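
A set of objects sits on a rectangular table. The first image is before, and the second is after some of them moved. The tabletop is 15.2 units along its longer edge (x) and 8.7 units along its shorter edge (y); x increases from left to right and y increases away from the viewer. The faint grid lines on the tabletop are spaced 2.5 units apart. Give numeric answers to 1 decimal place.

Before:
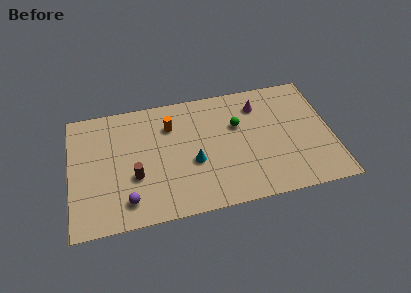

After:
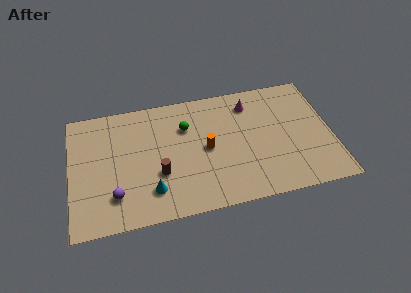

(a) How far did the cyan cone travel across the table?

2.9

From (7.1, 3.5) to (4.6, 2.0), the cyan cone covered √(2.5² + 1.5²) ≈ 2.9 units.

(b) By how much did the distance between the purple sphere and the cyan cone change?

-2.2

Before: roughly 4.3 units apart; after: 2.1. That's 2.2 units closer together.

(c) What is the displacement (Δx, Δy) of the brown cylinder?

(1.4, -0.1)

The brown cylinder was at about (3.7, 3.2) and moved to about (5.1, 3.1).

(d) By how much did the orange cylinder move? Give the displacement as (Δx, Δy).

(2.0, -2.1)

The orange cylinder was at about (5.9, 6.4) and moved to about (7.9, 4.3).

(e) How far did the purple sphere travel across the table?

0.9

The purple sphere moved from about (3.2, 1.6) to (2.5, 2.1), a distance of √(0.7² + 0.5²) ≈ 0.9.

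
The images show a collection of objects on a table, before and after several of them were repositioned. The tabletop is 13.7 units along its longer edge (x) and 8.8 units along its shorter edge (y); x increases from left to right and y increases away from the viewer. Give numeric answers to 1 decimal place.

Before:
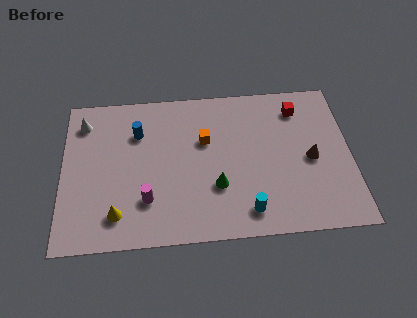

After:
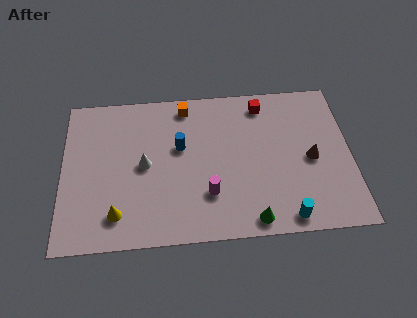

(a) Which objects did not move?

the brown cone and the yellow cone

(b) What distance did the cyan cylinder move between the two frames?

1.9

The cyan cylinder moved from about (8.7, 1.4) to (10.5, 0.9), a distance of √(1.8² + 0.5²) ≈ 1.9.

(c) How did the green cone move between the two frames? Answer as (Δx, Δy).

(1.6, -2.0)

The green cone started near (7.3, 2.9) and ended near (8.9, 0.9).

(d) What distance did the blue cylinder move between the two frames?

2.2

The blue cylinder moved from about (3.6, 6.3) to (5.6, 5.3), a distance of √(2.0² + 1.0²) ≈ 2.2.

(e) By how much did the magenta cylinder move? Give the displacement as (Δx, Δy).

(2.9, 0.1)

The magenta cylinder was at about (4.0, 2.4) and moved to about (6.9, 2.5).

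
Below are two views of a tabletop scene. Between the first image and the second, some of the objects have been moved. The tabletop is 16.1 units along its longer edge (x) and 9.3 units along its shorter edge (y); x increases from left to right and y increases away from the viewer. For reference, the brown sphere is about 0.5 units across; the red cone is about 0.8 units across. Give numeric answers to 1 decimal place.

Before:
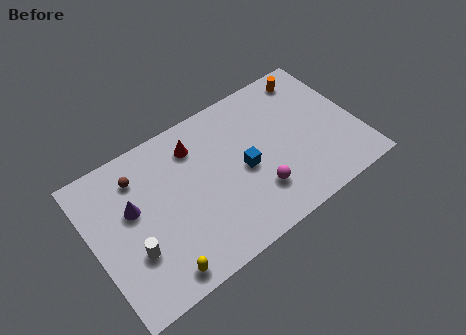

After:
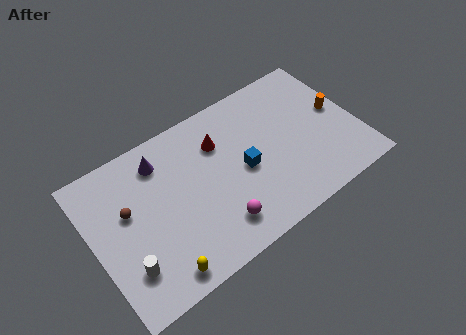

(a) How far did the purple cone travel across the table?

2.8

From (2.5, 5.6) to (4.5, 7.5), the purple cone covered √(2.0² + 1.9²) ≈ 2.8 units.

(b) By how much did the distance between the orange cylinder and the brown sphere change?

+2.0

Before: roughly 10.9 units apart; after: 12.9. That's 2.0 units further apart.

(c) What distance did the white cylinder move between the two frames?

0.9

From (2.1, 3.1) to (1.6, 2.4), the white cylinder covered √(0.5² + 0.7²) ≈ 0.9 units.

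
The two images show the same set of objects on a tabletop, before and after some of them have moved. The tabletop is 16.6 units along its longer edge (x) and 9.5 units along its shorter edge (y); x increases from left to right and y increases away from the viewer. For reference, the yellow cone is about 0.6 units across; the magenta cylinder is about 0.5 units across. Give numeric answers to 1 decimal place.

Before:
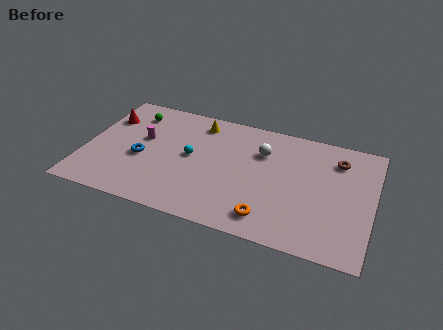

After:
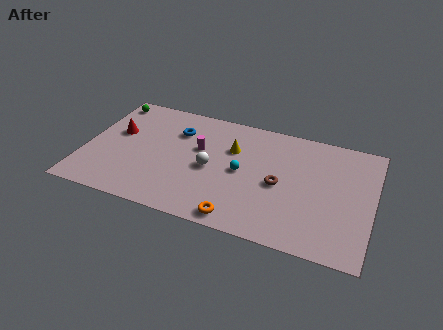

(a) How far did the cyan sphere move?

3.0

The cyan sphere was near (6.1, 5.0) before and (9.1, 4.7) after, so it travelled √(3.0² + 0.3²) ≈ 3.0 units.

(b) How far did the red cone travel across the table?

1.3

From (1.0, 6.8) to (1.7, 5.7), the red cone covered √(0.7² + 1.1²) ≈ 1.3 units.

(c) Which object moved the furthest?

the brown torus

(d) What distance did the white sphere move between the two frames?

3.6

The white sphere was near (10.1, 6.7) before and (7.3, 4.4) after, so it travelled √(2.8² + 2.3²) ≈ 3.6 units.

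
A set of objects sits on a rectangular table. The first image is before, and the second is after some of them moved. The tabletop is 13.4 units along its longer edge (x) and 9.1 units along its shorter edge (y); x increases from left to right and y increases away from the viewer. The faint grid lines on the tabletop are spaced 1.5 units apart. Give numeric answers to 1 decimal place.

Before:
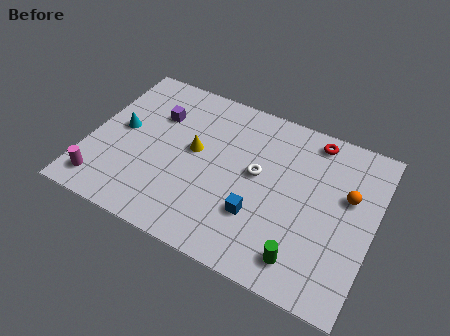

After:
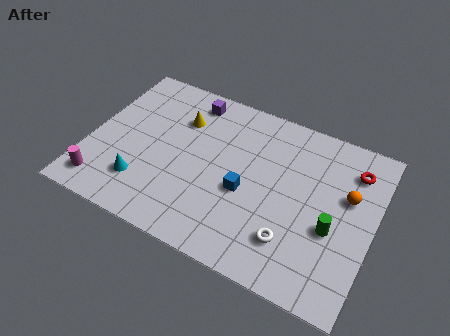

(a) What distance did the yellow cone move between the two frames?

1.7

The yellow cone was near (4.9, 5.0) before and (4.0, 6.5) after, so it travelled √(0.9² + 1.5²) ≈ 1.7 units.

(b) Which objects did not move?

the orange sphere and the magenta cylinder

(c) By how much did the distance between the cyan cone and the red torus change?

+1.2

They were about 9.4 units apart before and 10.6 after — 1.2 units further apart.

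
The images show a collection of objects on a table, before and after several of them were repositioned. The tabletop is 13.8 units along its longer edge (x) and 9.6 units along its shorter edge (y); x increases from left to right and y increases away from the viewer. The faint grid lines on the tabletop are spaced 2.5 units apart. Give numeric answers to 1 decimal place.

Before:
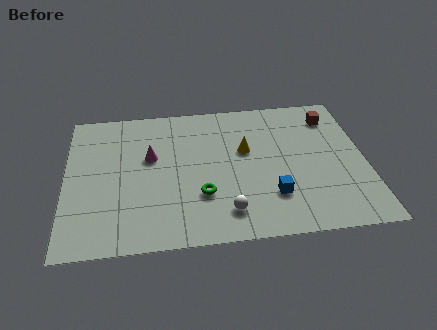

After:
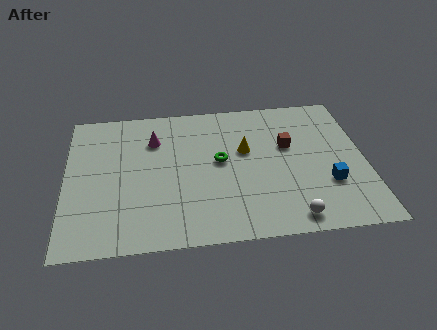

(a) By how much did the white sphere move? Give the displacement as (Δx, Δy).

(2.9, -0.7)

From the two frames, the white sphere sits at roughly (7.3, 1.8) before and (10.2, 1.1) after.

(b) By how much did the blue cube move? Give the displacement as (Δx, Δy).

(2.6, 0.5)

The blue cube was at about (9.4, 2.6) and moved to about (12.0, 3.1).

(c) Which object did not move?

the yellow cone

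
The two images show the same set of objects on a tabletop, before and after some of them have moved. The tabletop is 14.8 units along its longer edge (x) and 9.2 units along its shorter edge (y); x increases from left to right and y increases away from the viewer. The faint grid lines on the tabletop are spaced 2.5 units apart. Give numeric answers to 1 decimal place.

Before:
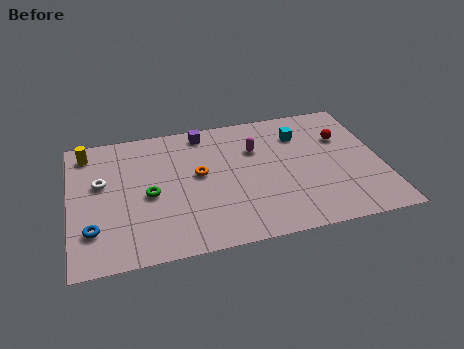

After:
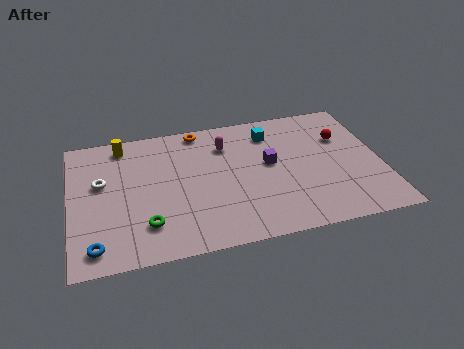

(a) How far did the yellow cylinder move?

1.7

The yellow cylinder moved from about (0.9, 7.8) to (2.6, 8.0), a distance of √(1.7² + 0.2²) ≈ 1.7.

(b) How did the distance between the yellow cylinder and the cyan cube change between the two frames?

-3.1

They were about 10.2 units apart before and 7.1 after — 3.1 units closer together.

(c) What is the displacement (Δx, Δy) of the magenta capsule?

(-1.4, 0.6)

The magenta capsule started near (8.9, 6.3) and ended near (7.5, 6.9).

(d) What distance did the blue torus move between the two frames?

1.1

The blue torus was near (1.0, 2.4) before and (1.1, 1.3) after, so it travelled √(0.1² + 1.1²) ≈ 1.1 units.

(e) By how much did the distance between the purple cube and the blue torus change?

+1.3

They were about 7.9 units apart before and 9.2 after — 1.3 units further apart.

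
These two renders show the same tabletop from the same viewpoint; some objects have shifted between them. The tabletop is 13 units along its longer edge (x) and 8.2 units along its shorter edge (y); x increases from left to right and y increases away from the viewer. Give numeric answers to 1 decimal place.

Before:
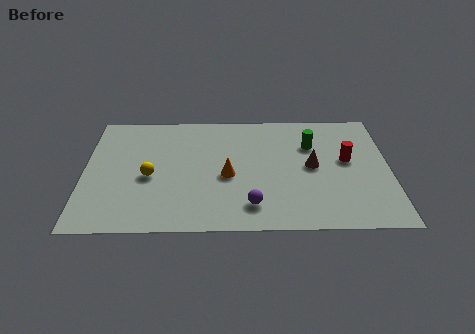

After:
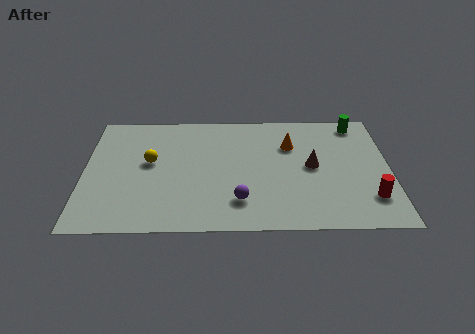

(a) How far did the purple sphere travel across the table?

0.6

From (7.1, 1.6) to (6.6, 1.9), the purple sphere covered √(0.5² + 0.3²) ≈ 0.6 units.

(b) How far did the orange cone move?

3.4

From (6.1, 3.6) to (8.8, 5.7), the orange cone covered √(2.7² + 2.1²) ≈ 3.4 units.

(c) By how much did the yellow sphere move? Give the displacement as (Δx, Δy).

(0.0, 1.0)

The yellow sphere was at about (2.8, 3.6) and moved to about (2.8, 4.6).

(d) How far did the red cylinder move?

2.8

The red cylinder was near (11.2, 4.6) before and (12.1, 2.0) after, so it travelled √(0.9² + 2.6²) ≈ 2.8 units.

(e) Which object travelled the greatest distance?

the orange cone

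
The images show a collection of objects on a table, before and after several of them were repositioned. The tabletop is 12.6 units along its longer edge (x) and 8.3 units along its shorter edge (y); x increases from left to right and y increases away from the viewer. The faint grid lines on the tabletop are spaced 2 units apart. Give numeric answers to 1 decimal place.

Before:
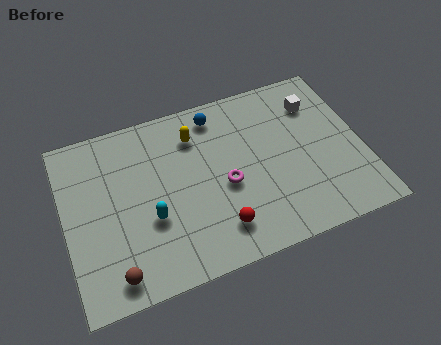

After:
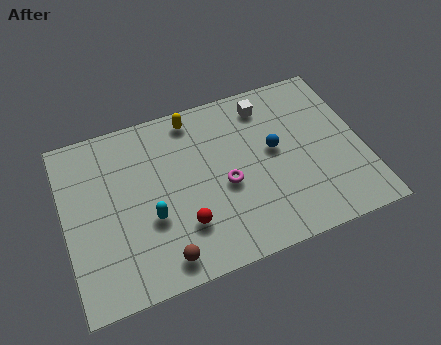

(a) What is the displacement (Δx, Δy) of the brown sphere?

(2.0, 0.0)

The brown sphere was at about (1.8, 1.1) and moved to about (3.8, 1.1).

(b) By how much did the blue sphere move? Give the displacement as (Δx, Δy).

(2.2, -2.5)

The blue sphere started near (6.7, 7.1) and ended near (8.9, 4.6).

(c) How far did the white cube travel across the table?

2.2

The white cube was near (10.9, 6.3) before and (8.8, 6.9) after, so it travelled √(2.1² + 0.6²) ≈ 2.2 units.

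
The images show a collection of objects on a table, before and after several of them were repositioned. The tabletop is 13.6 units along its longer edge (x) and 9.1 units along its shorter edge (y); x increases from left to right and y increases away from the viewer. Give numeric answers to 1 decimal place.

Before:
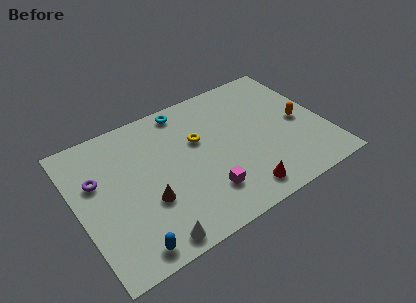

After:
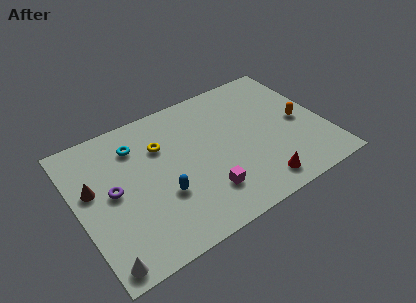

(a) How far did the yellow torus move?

2.1

From (6.8, 5.7) to (4.8, 6.3), the yellow torus covered √(2.0² + 0.6²) ≈ 2.1 units.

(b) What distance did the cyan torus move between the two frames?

3.1

The cyan torus moved from about (6.4, 8.1) to (3.5, 7.0), a distance of √(2.9² + 1.1²) ≈ 3.1.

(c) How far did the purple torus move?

1.3

The purple torus moved from about (1.2, 5.8) to (1.9, 4.7), a distance of √(0.7² + 1.1²) ≈ 1.3.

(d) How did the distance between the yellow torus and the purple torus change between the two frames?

-2.3

Before: roughly 5.6 units apart; after: 3.3. That's 2.3 units closer together.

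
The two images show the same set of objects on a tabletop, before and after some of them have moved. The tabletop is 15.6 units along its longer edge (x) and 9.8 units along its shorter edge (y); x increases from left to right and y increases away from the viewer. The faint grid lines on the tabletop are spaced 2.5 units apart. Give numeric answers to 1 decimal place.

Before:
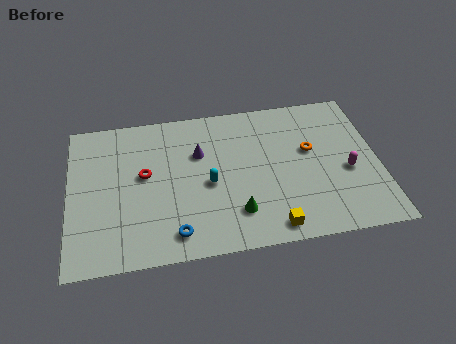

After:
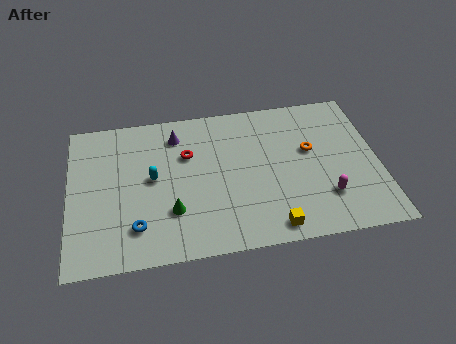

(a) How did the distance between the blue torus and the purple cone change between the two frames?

+0.9

They were about 5.2 units apart before and 6.1 after — 0.9 units further apart.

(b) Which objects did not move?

the orange torus and the yellow cube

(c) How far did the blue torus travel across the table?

2.0

The blue torus was near (5.2, 1.5) before and (3.3, 2.2) after, so it travelled √(1.9² + 0.7²) ≈ 2.0 units.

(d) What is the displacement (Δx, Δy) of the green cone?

(-3.2, 0.6)

The green cone started near (8.3, 2.3) and ended near (5.1, 2.9).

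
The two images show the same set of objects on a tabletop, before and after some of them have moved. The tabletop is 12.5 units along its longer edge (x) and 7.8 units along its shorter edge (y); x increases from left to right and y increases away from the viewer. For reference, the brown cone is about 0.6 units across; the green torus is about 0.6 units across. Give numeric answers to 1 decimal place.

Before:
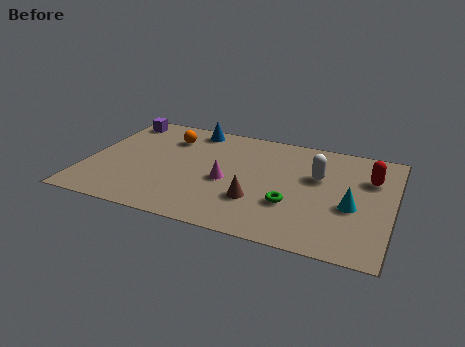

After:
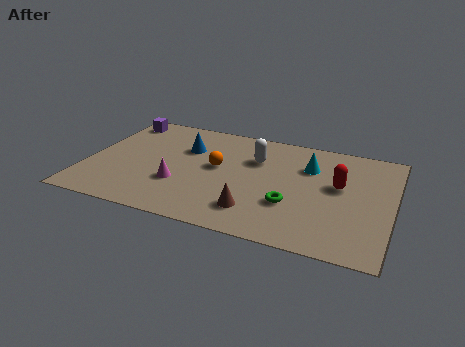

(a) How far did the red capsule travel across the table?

1.5

From (11.5, 5.4) to (10.3, 4.5), the red capsule covered √(1.2² + 0.9²) ≈ 1.5 units.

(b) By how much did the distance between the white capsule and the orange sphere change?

-4.5

Before: roughly 6.4 units apart; after: 1.9. That's 4.5 units closer together.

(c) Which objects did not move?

the purple cube and the green torus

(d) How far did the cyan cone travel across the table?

3.0

The cyan cone was near (10.9, 3.2) before and (9.0, 5.5) after, so it travelled √(1.9² + 2.3²) ≈ 3.0 units.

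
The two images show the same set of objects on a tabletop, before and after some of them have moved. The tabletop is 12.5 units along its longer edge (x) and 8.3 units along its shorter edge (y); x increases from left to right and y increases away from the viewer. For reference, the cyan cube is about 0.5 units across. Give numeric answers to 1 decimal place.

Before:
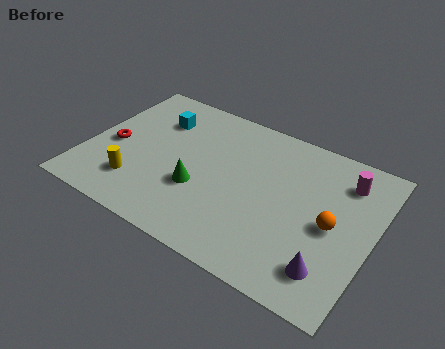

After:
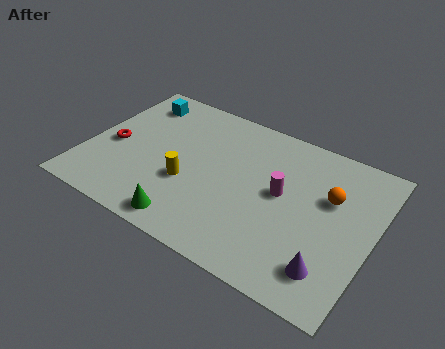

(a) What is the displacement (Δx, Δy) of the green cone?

(-0.1, -2.0)

From the two frames, the green cone sits at roughly (5.1, 3.0) before and (5.0, 1.0) after.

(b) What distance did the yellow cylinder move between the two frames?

2.4

The yellow cylinder moved from about (2.5, 2.0) to (4.6, 3.1), a distance of √(2.1² + 1.1²) ≈ 2.4.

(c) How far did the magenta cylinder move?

3.2

From (11.0, 6.5) to (8.5, 4.5), the magenta cylinder covered √(2.5² + 2.0²) ≈ 3.2 units.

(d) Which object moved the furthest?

the magenta cylinder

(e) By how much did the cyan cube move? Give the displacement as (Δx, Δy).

(-1.1, 0.7)

From the two frames, the cyan cube sits at roughly (2.7, 6.1) before and (1.6, 6.8) after.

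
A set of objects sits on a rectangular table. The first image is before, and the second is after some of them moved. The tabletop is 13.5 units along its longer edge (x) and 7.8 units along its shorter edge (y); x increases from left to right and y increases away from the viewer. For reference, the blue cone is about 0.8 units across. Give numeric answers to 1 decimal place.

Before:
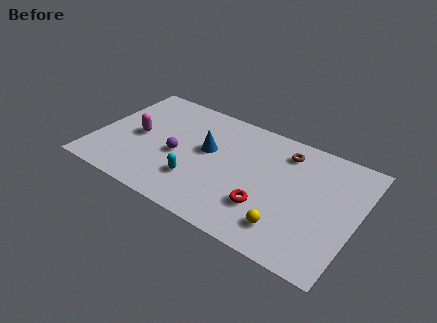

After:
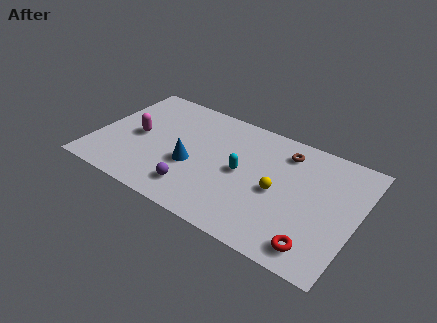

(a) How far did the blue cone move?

1.5

The blue cone moved from about (5.7, 4.5) to (5.1, 3.1), a distance of √(0.6² + 1.4²) ≈ 1.5.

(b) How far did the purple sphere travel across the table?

2.2

From (4.3, 3.4) to (5.5, 1.6), the purple sphere covered √(1.2² + 1.8²) ≈ 2.2 units.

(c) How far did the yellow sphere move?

2.2

From (10.3, 1.6) to (9.5, 3.6), the yellow sphere covered √(0.8² + 2.0²) ≈ 2.2 units.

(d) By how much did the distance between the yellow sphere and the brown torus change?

-2.1

Before: roughly 4.8 units apart; after: 2.7. That's 2.1 units closer together.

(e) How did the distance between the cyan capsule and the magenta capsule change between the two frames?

+1.7

They were about 3.8 units apart before and 5.5 after — 1.7 units further apart.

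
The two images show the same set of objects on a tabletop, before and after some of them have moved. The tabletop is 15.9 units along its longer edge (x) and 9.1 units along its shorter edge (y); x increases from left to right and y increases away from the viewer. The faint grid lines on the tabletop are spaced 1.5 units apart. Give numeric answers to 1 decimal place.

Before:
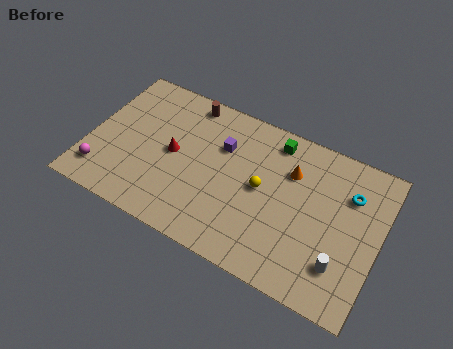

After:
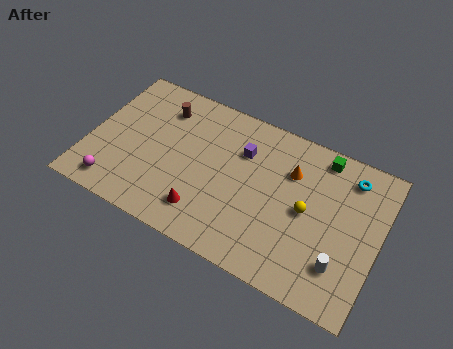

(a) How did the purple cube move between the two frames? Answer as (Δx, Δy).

(1.1, 0.2)

The purple cube was at about (7.1, 6.2) and moved to about (8.2, 6.4).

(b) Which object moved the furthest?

the red cone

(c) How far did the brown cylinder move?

1.6

From (4.9, 8.1) to (3.6, 7.1), the brown cylinder covered √(1.3² + 1.0²) ≈ 1.6 units.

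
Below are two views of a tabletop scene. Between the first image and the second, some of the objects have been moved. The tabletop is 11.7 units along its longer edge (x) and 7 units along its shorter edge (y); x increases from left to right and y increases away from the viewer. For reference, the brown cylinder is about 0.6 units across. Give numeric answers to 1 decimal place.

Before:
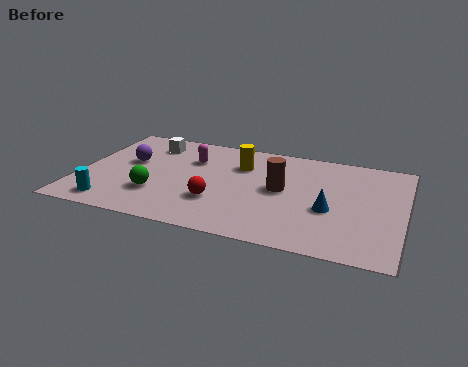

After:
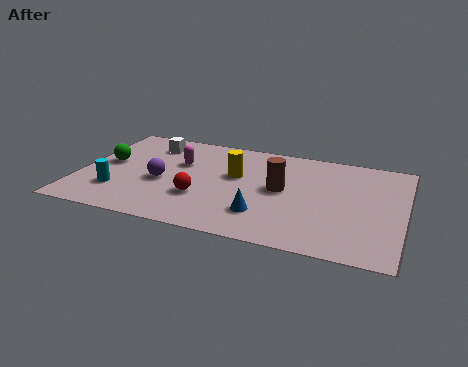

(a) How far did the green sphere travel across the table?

2.6

The green sphere moved from about (2.9, 2.1) to (0.9, 3.8), a distance of √(2.0² + 1.7²) ≈ 2.6.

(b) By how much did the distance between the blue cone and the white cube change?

-1.5

Before: roughly 7.4 units apart; after: 5.9. That's 1.5 units closer together.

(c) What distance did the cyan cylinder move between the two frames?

0.9

The cyan cylinder moved from about (1.4, 1.0) to (1.5, 1.9), a distance of √(0.1² + 0.9²) ≈ 0.9.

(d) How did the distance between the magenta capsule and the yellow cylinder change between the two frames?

+0.3

Before: roughly 1.8 units apart; after: 2.1. That's 0.3 units further apart.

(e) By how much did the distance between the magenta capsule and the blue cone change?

-1.3

The distance was about 5.6 in the first image and 4.3 in the second, so they moved 1.3 units closer together.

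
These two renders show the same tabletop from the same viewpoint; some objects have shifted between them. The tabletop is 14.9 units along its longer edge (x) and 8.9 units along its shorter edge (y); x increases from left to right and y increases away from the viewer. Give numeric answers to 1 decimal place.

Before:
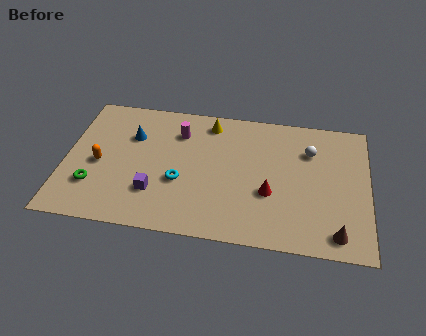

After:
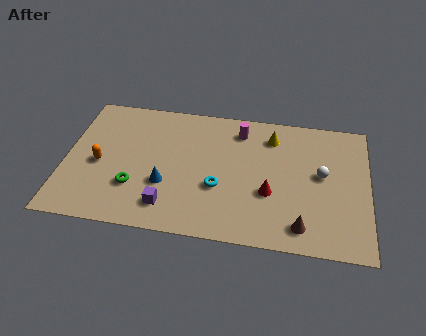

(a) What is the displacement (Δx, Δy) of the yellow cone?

(3.1, -0.5)

The yellow cone was at about (7.0, 7.6) and moved to about (10.1, 7.1).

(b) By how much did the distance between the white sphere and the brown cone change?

-1.8

The distance was about 5.4 in the first image and 3.6 in the second, so they moved 1.8 units closer together.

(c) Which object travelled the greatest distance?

the blue cone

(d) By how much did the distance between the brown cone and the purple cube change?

-2.5

Before: roughly 9.0 units apart; after: 6.5. That's 2.5 units closer together.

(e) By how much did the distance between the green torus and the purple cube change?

-1.0

They were about 3.0 units apart before and 2.0 after — 1.0 units closer together.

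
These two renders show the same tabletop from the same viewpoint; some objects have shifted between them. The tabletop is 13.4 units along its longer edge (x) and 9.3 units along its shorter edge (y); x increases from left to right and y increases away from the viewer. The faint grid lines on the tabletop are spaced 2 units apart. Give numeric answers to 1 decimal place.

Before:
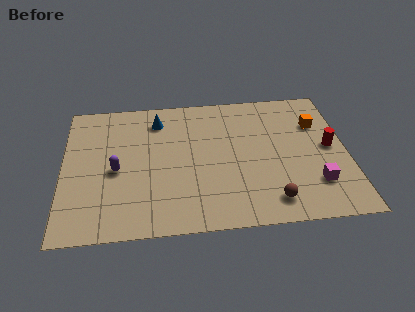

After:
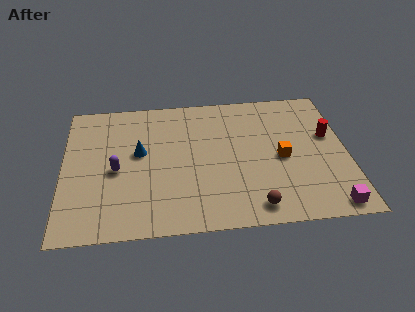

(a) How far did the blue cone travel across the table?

2.4

The blue cone was near (4.5, 7.5) before and (3.6, 5.3) after, so it travelled √(0.9² + 2.2²) ≈ 2.4 units.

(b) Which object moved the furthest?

the orange cube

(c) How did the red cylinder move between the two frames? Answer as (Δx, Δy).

(0.0, 0.8)

From the two frames, the red cylinder sits at roughly (12.6, 4.8) before and (12.6, 5.6) after.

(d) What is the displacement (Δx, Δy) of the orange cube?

(-1.8, -2.2)

The orange cube started near (12.1, 6.5) and ended near (10.3, 4.3).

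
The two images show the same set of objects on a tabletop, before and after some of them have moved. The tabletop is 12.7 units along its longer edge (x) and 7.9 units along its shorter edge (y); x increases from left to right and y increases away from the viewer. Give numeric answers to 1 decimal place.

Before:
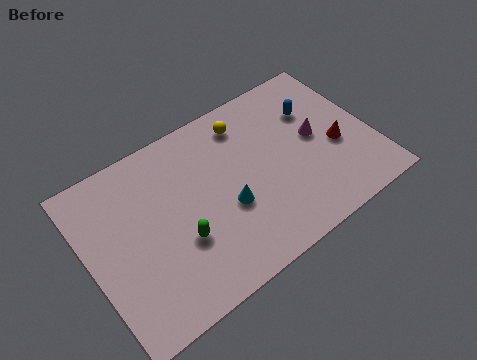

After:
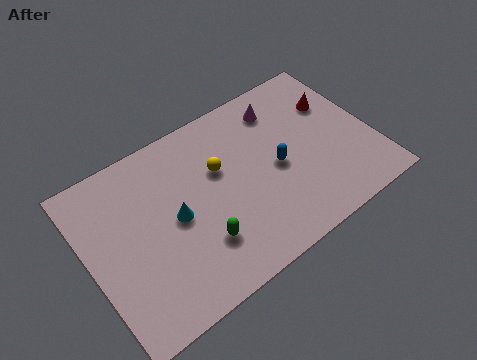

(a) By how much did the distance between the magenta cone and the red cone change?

+1.3

The distance was about 1.2 in the first image and 2.5 in the second, so they moved 1.3 units further apart.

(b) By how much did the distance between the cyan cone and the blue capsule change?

-0.5

They were about 5.1 units apart before and 4.6 after — 0.5 units closer together.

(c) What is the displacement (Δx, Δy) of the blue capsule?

(-2.1, -1.8)

The blue capsule was at about (10.5, 5.5) and moved to about (8.4, 3.7).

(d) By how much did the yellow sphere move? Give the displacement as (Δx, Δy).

(-1.5, -1.5)

From the two frames, the yellow sphere sits at roughly (7.5, 6.5) before and (6.0, 5.0) after.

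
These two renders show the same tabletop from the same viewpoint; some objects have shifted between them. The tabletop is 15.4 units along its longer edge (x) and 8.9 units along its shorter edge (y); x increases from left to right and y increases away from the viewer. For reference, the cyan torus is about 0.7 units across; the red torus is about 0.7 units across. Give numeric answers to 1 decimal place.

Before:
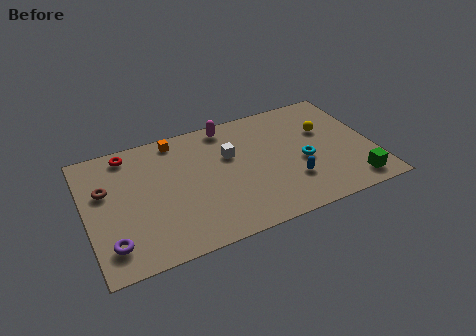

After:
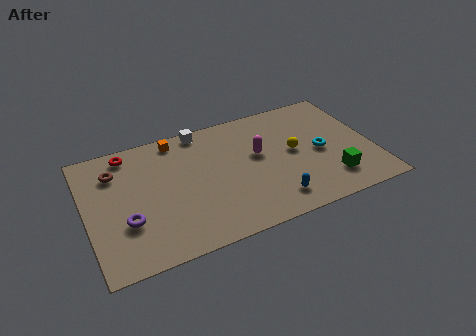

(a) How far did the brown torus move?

1.3

From (1.1, 5.6) to (1.7, 6.7), the brown torus covered √(0.6² + 1.1²) ≈ 1.3 units.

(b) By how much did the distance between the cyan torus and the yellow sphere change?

-0.9

Before: roughly 2.4 units apart; after: 1.5. That's 0.9 units closer together.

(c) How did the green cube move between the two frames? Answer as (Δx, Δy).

(-1.1, 0.7)

The green cube was at about (14.0, 1.3) and moved to about (12.9, 2.0).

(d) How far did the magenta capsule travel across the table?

3.0

The magenta capsule moved from about (7.9, 7.9) to (9.3, 5.2), a distance of √(1.4² + 2.7²) ≈ 3.0.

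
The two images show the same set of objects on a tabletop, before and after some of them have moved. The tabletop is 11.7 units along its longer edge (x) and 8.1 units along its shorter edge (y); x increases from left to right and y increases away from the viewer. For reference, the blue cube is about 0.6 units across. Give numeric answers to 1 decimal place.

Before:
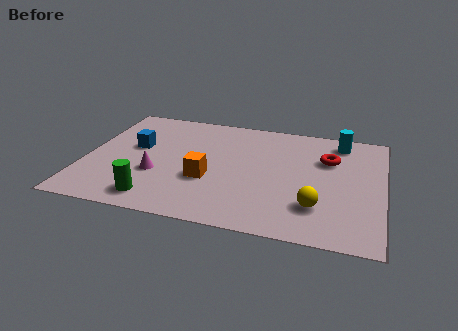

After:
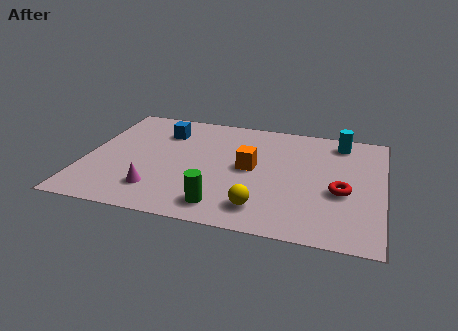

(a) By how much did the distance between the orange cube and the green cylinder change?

+0.4

The distance was about 2.6 in the first image and 3.0 in the second, so they moved 0.4 units further apart.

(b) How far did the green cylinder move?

2.6

The green cylinder moved from about (3.0, 1.2) to (5.6, 1.3), a distance of √(2.6² + 0.1²) ≈ 2.6.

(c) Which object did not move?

the cyan cylinder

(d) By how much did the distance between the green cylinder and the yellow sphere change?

-4.8

Before: roughly 6.3 units apart; after: 1.5. That's 4.8 units closer together.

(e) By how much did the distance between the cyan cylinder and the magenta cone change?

+0.5

They were about 8.1 units apart before and 8.6 after — 0.5 units further apart.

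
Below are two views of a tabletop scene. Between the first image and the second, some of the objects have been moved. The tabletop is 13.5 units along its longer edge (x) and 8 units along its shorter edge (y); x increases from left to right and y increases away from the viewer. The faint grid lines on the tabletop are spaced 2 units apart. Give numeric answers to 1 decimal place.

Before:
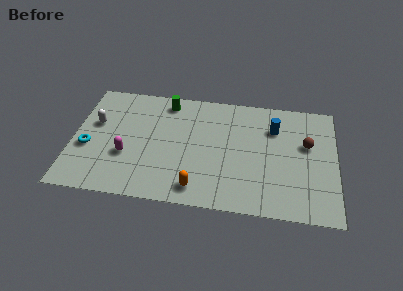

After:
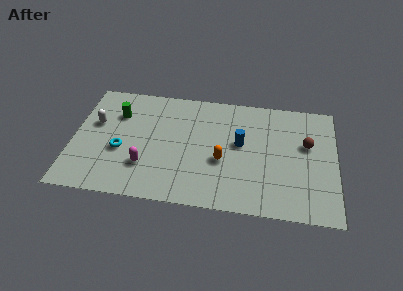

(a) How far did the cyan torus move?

1.7

The cyan torus moved from about (0.8, 3.2) to (2.5, 3.2), a distance of √(1.7² + 0.0²) ≈ 1.7.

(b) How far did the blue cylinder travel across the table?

2.1

The blue cylinder was near (10.3, 5.8) before and (8.6, 4.5) after, so it travelled √(1.7² + 1.3²) ≈ 2.1 units.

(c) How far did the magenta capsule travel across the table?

1.2

The magenta capsule moved from about (2.8, 2.9) to (3.8, 2.3), a distance of √(1.0² + 0.6²) ≈ 1.2.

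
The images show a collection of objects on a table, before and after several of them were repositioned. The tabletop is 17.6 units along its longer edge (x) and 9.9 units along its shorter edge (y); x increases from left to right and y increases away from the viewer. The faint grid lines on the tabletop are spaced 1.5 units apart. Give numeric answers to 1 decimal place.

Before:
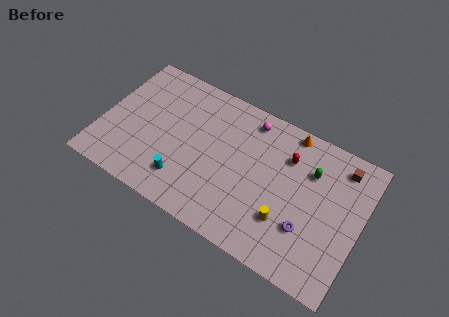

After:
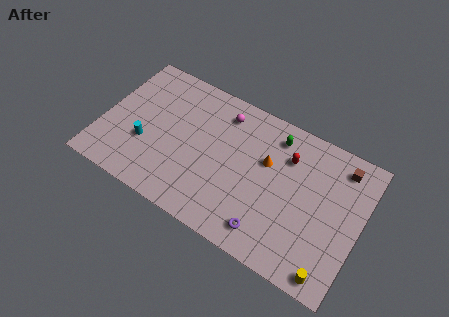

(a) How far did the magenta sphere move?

1.8

From (9.6, 8.5) to (7.8, 8.1), the magenta sphere covered √(1.8² + 0.4²) ≈ 1.8 units.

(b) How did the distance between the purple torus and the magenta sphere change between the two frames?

+0.5

The distance was about 7.2 in the first image and 7.7 in the second, so they moved 0.5 units further apart.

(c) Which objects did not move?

the brown cube and the red capsule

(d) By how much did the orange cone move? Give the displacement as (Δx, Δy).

(-1.2, -2.8)

The orange cone started near (12.3, 9.0) and ended near (11.1, 6.2).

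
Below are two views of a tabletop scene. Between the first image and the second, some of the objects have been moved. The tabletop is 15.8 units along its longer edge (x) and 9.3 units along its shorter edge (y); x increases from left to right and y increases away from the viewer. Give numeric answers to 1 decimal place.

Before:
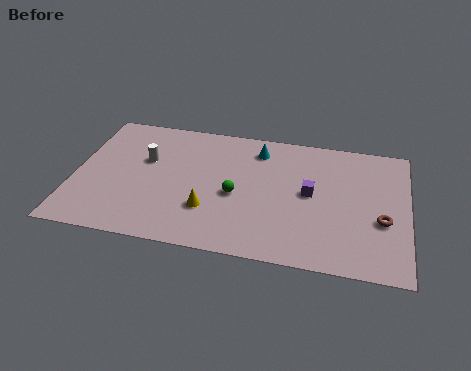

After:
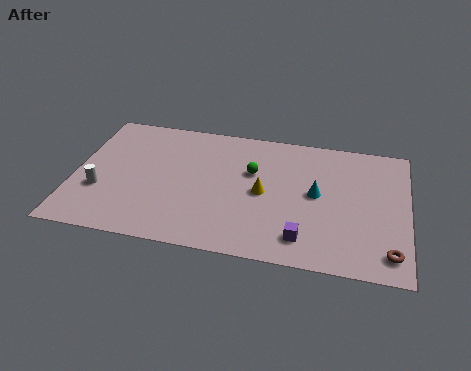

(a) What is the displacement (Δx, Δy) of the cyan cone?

(2.9, -2.7)

The cyan cone was at about (8.6, 7.6) and moved to about (11.5, 4.9).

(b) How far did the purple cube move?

3.2

The purple cube was near (11.2, 4.9) before and (11.0, 1.7) after, so it travelled √(0.2² + 3.2²) ≈ 3.2 units.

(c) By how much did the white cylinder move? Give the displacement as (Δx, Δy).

(-2.0, -2.6)

From the two frames, the white cylinder sits at roughly (3.3, 5.8) before and (1.3, 3.2) after.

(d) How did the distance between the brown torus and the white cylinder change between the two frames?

+2.3

The distance was about 11.5 in the first image and 13.8 in the second, so they moved 2.3 units further apart.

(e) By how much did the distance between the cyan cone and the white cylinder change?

+4.7

The distance was about 5.6 in the first image and 10.3 in the second, so they moved 4.7 units further apart.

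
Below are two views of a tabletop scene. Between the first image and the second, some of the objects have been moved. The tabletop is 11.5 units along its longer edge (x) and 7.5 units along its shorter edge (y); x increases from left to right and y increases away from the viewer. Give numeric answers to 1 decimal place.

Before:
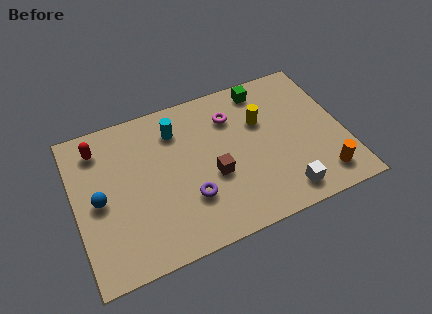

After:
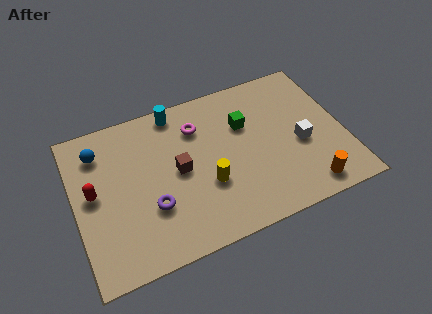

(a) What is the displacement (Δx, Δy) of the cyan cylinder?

(0.1, 0.9)

The cyan cylinder started near (4.5, 5.8) and ended near (4.6, 6.7).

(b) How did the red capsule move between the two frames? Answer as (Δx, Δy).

(-0.4, -2.1)

The red capsule was at about (1.2, 6.1) and moved to about (0.8, 4.0).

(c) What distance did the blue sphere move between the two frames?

2.3

The blue sphere moved from about (1.0, 3.6) to (1.2, 5.9), a distance of √(0.2² + 2.3²) ≈ 2.3.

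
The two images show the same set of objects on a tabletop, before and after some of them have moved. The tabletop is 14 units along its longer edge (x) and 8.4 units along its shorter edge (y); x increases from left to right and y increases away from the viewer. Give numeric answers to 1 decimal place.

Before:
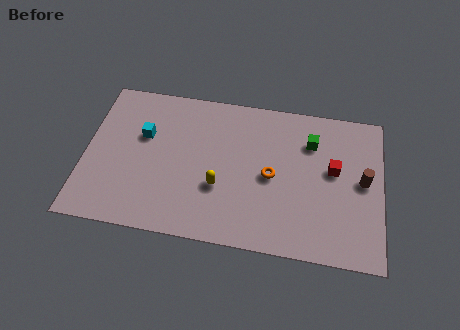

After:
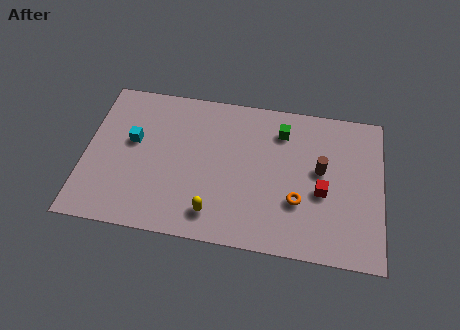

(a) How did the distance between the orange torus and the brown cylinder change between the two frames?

-2.2

The distance was about 4.3 in the first image and 2.1 in the second, so they moved 2.2 units closer together.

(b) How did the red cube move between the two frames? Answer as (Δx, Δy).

(-0.5, -1.3)

From the two frames, the red cube sits at roughly (11.7, 4.8) before and (11.2, 3.5) after.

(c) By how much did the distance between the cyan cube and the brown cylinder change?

-1.5

They were about 10.4 units apart before and 8.9 after — 1.5 units closer together.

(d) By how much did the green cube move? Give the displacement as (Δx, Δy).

(-1.4, 0.4)

The green cube started near (10.6, 6.2) and ended near (9.2, 6.6).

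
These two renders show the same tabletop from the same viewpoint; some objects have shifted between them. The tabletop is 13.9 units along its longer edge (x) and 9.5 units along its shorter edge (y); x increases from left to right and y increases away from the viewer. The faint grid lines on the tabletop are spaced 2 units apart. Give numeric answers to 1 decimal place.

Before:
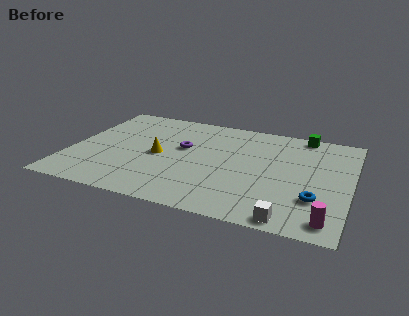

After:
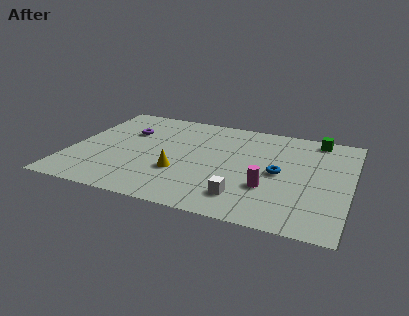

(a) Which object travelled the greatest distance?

the magenta cylinder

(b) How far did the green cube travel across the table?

0.7

The green cube moved from about (11.3, 8.7) to (12.0, 8.5), a distance of √(0.7² + 0.2²) ≈ 0.7.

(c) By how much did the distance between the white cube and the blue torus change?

+0.8

Before: roughly 2.3 units apart; after: 3.1. That's 0.8 units further apart.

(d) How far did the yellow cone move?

1.8

The yellow cone was near (4.4, 4.5) before and (5.6, 3.2) after, so it travelled √(1.2² + 1.3²) ≈ 1.8 units.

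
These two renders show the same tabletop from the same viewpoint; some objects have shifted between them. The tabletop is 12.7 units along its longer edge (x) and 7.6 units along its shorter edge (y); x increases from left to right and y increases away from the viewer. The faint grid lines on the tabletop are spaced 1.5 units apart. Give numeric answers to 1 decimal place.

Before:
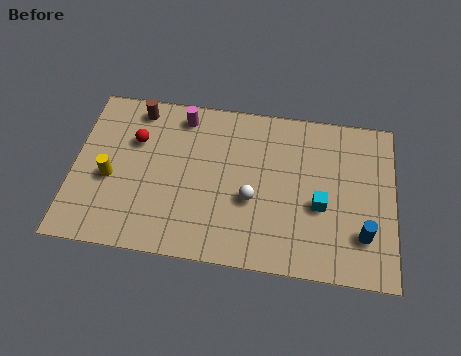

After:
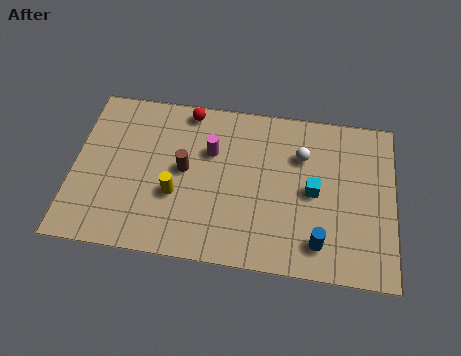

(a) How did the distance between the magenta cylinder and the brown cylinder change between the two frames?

-0.4

The distance was about 1.8 in the first image and 1.4 in the second, so they moved 0.4 units closer together.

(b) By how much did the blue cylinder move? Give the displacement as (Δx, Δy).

(-1.7, -0.6)

The blue cylinder was at about (11.5, 2.0) and moved to about (9.8, 1.4).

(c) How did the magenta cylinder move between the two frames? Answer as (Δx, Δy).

(1.2, -1.5)

From the two frames, the magenta cylinder sits at roughly (4.2, 6.5) before and (5.4, 5.0) after.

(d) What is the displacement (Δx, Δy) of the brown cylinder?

(2.0, -2.6)

The brown cylinder started near (2.4, 6.6) and ended near (4.4, 4.0).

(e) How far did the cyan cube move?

0.7

The cyan cube moved from about (9.8, 3.1) to (9.5, 3.7), a distance of √(0.3² + 0.6²) ≈ 0.7.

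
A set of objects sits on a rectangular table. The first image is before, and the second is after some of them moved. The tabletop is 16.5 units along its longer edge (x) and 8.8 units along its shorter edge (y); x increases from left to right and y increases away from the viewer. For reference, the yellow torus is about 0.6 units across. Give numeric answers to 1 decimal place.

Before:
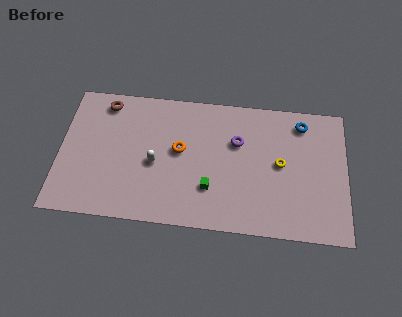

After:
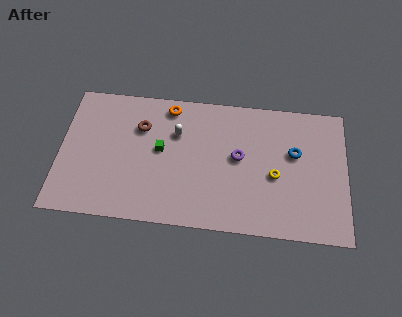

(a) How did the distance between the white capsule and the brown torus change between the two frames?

-2.7

The distance was about 4.8 in the first image and 2.1 in the second, so they moved 2.7 units closer together.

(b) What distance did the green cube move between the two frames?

3.6

The green cube was near (8.7, 2.6) before and (5.8, 4.8) after, so it travelled √(2.9² + 2.2²) ≈ 3.6 units.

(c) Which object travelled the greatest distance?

the green cube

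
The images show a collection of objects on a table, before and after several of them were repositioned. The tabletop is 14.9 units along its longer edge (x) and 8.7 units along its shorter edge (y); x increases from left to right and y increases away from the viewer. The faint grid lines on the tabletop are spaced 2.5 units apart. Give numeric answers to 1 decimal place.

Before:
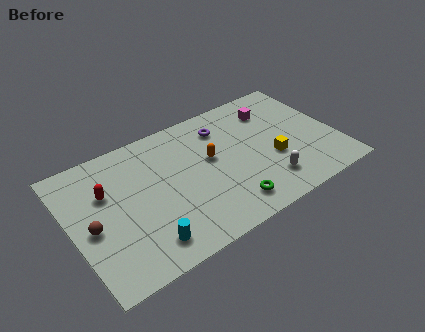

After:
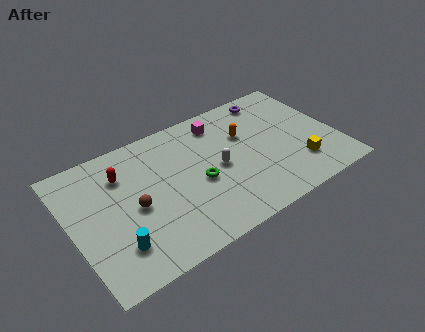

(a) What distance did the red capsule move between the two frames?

1.2

From (2.1, 5.7) to (3.1, 6.4), the red capsule covered √(1.0² + 0.7²) ≈ 1.2 units.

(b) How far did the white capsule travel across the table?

3.3

From (10.6, 1.9) to (8.2, 4.2), the white capsule covered √(2.4² + 2.3²) ≈ 3.3 units.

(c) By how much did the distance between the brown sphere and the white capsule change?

-5.0

Before: roughly 9.8 units apart; after: 4.8. That's 5.0 units closer together.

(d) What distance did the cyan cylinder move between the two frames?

1.6

The cyan cylinder moved from about (3.6, 1.5) to (2.1, 2.1), a distance of √(1.5² + 0.6²) ≈ 1.6.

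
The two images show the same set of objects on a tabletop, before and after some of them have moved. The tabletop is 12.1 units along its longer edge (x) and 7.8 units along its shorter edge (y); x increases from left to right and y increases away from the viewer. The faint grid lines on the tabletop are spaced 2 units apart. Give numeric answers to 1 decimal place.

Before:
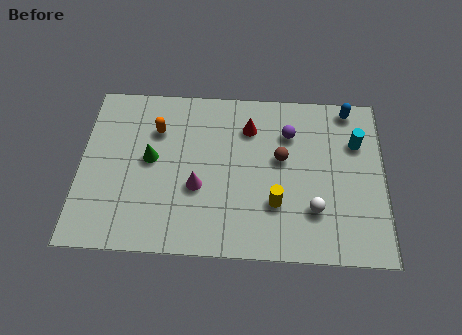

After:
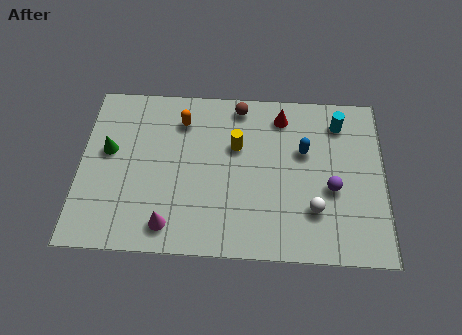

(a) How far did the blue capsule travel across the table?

2.8

The blue capsule moved from about (10.7, 7.0) to (8.9, 4.9), a distance of √(1.8² + 2.1²) ≈ 2.8.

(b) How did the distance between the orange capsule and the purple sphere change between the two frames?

+1.4

The distance was about 5.3 in the first image and 6.7 in the second, so they moved 1.4 units further apart.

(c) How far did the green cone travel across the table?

1.7

The green cone was near (2.8, 4.2) before and (1.1, 4.5) after, so it travelled √(1.7² + 0.3²) ≈ 1.7 units.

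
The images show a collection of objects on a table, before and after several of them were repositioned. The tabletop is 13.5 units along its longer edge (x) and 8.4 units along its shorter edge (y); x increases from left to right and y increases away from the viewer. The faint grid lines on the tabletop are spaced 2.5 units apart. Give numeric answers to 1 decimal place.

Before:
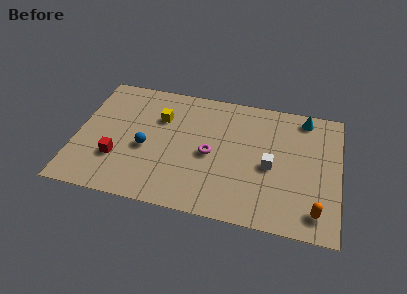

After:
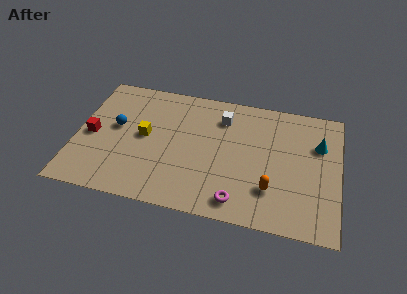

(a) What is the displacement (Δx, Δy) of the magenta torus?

(1.6, -2.7)

The magenta torus started near (6.9, 3.9) and ended near (8.5, 1.2).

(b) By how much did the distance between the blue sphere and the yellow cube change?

-0.8

Before: roughly 2.3 units apart; after: 1.5. That's 0.8 units closer together.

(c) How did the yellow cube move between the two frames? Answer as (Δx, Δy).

(-0.7, -1.4)

The yellow cube was at about (4.2, 5.8) and moved to about (3.5, 4.4).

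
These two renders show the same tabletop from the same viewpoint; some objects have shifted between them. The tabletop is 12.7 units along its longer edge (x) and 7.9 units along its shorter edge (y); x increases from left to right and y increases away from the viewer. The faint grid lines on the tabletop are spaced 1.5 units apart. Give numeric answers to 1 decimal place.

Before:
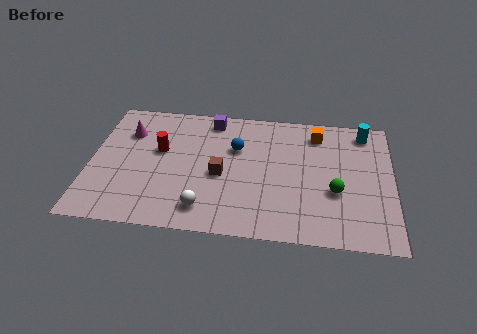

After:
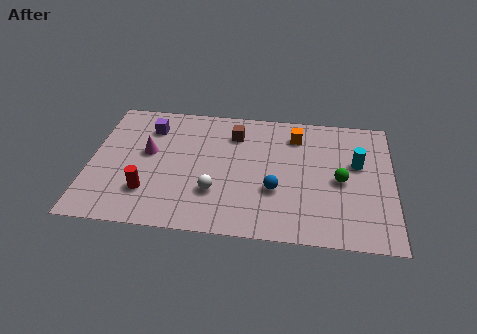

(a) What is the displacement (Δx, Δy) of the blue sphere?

(1.7, -2.4)

The blue sphere started near (6.1, 5.2) and ended near (7.8, 2.8).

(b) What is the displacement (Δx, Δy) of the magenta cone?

(0.9, -1.2)

From the two frames, the magenta cone sits at roughly (1.5, 5.7) before and (2.4, 4.5) after.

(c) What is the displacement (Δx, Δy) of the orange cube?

(-0.9, -0.2)

The orange cube started near (9.5, 6.5) and ended near (8.6, 6.3).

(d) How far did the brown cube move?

2.6

The brown cube was near (5.5, 3.5) before and (6.0, 6.1) after, so it travelled √(0.5² + 2.6²) ≈ 2.6 units.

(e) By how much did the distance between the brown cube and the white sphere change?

+1.6

Before: roughly 2.2 units apart; after: 3.8. That's 1.6 units further apart.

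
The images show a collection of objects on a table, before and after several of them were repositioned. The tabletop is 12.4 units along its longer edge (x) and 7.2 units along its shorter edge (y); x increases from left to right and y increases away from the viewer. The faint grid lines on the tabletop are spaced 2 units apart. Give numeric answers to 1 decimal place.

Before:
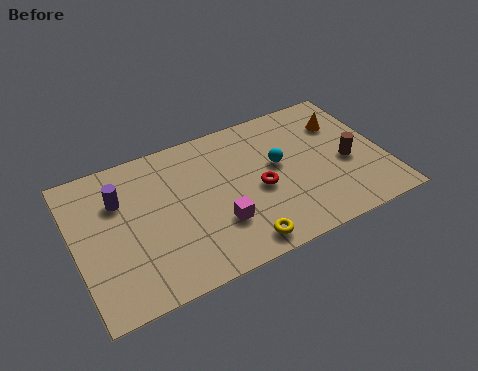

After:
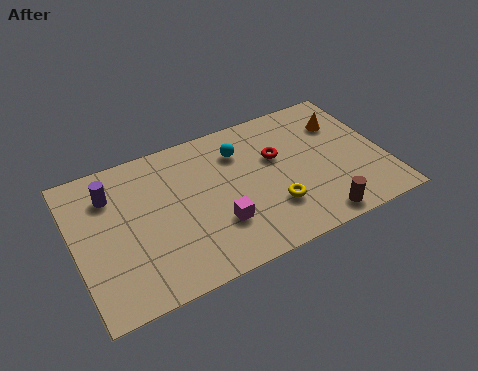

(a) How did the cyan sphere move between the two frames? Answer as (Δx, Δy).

(-1.4, 1.3)

From the two frames, the cyan sphere sits at roughly (8.2, 4.1) before and (6.8, 5.4) after.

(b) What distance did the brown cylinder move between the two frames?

2.8

From (10.9, 3.1) to (9.3, 0.8), the brown cylinder covered √(1.6² + 2.3²) ≈ 2.8 units.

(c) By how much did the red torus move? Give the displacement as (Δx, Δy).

(0.9, 1.3)

From the two frames, the red torus sits at roughly (7.3, 3.2) before and (8.2, 4.5) after.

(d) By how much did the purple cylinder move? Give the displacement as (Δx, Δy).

(-0.3, 0.4)

The purple cylinder was at about (1.9, 5.0) and moved to about (1.6, 5.4).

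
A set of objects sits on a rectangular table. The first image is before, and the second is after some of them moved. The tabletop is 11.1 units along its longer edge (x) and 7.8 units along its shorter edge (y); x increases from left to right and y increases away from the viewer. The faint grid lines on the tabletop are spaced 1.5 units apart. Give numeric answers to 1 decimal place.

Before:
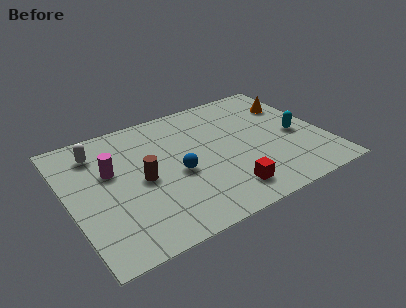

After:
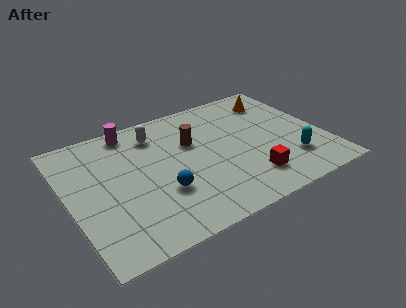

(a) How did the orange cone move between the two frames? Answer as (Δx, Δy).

(-0.6, 0.6)

The orange cone was at about (10.1, 5.6) and moved to about (9.5, 6.2).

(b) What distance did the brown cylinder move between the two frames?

2.7

The brown cylinder moved from about (3.1, 3.7) to (5.5, 5.0), a distance of √(2.4² + 1.3²) ≈ 2.7.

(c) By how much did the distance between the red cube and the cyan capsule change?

-2.2

They were about 4.1 units apart before and 1.9 after — 2.2 units closer together.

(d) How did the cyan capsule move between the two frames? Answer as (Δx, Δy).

(-0.5, -1.5)

The cyan capsule was at about (9.9, 3.5) and moved to about (9.4, 2.0).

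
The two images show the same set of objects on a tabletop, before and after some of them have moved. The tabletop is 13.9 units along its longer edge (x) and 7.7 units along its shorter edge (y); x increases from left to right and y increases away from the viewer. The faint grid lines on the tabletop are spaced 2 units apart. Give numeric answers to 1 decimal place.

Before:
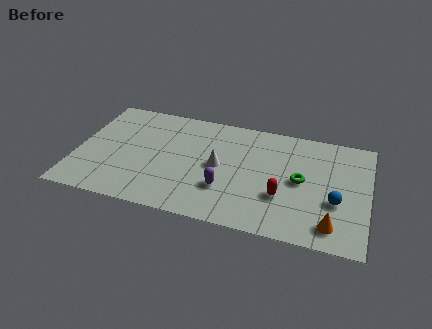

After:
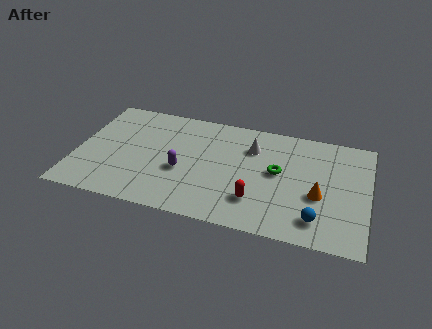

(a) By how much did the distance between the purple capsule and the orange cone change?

+1.3

They were about 5.2 units apart before and 6.5 after — 1.3 units further apart.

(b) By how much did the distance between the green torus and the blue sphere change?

+1.4

Before: roughly 2.0 units apart; after: 3.4. That's 1.4 units further apart.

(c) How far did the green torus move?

1.1

The green torus was near (10.7, 3.9) before and (9.6, 4.2) after, so it travelled √(1.1² + 0.3²) ≈ 1.1 units.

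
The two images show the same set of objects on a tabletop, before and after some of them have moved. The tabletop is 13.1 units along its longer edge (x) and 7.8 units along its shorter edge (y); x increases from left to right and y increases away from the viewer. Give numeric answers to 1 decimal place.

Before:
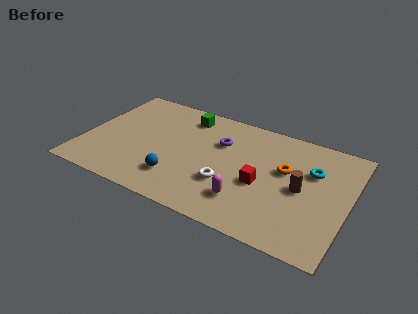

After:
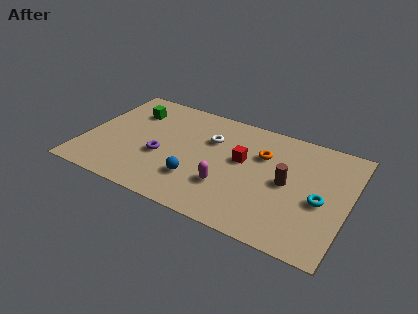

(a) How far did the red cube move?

1.6

From (8.9, 3.3) to (7.8, 4.5), the red cube covered √(1.1² + 1.2²) ≈ 1.6 units.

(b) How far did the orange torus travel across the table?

1.3

From (9.9, 4.7) to (8.7, 5.3), the orange torus covered √(1.2² + 0.6²) ≈ 1.3 units.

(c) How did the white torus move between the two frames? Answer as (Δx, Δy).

(-1.2, 2.7)

The white torus started near (7.3, 2.6) and ended near (6.1, 5.3).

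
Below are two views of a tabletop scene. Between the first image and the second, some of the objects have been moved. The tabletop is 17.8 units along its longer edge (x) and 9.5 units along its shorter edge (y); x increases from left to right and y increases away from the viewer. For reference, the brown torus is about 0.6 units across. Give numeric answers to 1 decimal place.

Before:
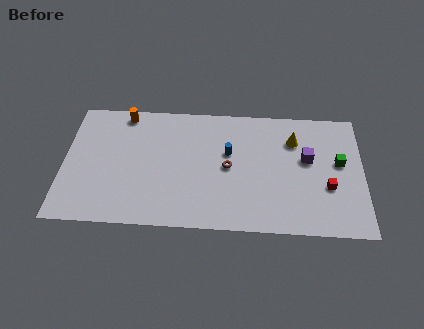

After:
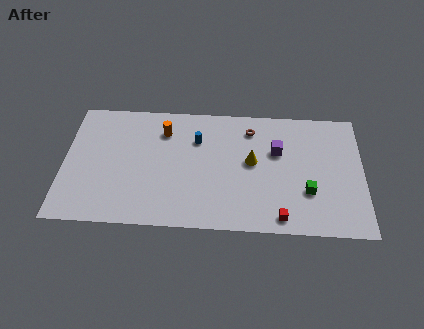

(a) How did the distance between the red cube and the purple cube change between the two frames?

+2.6

The distance was about 2.4 in the first image and 5.0 in the second, so they moved 2.6 units further apart.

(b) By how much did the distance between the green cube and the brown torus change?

-0.9

They were about 6.6 units apart before and 5.7 after — 0.9 units closer together.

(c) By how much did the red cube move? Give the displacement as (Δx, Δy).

(-2.8, -2.4)

From the two frames, the red cube sits at roughly (15.7, 3.5) before and (12.9, 1.1) after.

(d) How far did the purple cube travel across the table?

1.9

From (14.5, 5.6) to (12.7, 6.1), the purple cube covered √(1.8² + 0.5²) ≈ 1.9 units.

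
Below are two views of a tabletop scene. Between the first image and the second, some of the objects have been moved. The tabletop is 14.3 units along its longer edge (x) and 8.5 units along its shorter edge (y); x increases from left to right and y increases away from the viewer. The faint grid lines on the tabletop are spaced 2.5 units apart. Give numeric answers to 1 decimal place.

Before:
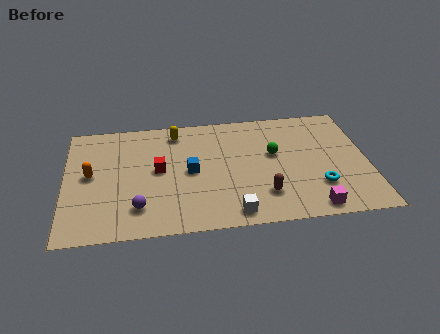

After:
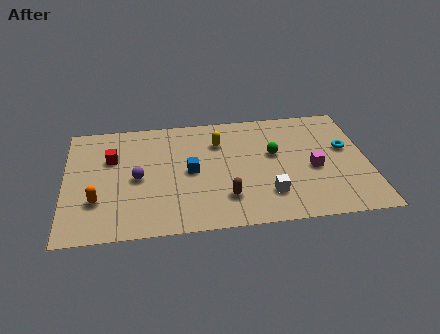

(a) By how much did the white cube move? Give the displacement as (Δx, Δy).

(1.7, 1.1)

The white cube started near (7.8, 1.0) and ended near (9.5, 2.1).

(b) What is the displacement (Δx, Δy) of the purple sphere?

(0.0, 2.1)

The purple sphere started near (3.4, 1.9) and ended near (3.4, 4.0).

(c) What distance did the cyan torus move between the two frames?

3.0

The cyan torus moved from about (11.9, 2.4) to (13.3, 5.0), a distance of √(1.4² + 2.6²) ≈ 3.0.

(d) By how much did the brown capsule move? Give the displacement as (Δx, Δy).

(-1.8, 0.0)

The brown capsule was at about (9.3, 2.1) and moved to about (7.5, 2.1).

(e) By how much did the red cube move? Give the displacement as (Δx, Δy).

(-2.2, 1.1)

The red cube started near (4.4, 4.5) and ended near (2.2, 5.6).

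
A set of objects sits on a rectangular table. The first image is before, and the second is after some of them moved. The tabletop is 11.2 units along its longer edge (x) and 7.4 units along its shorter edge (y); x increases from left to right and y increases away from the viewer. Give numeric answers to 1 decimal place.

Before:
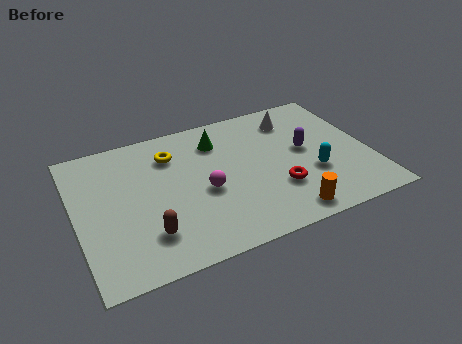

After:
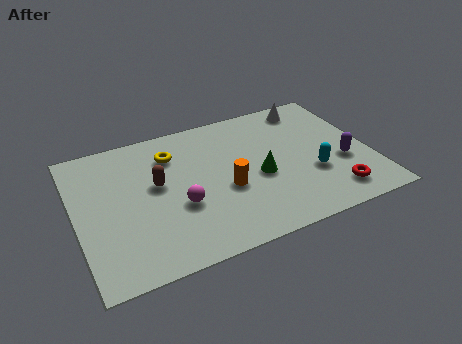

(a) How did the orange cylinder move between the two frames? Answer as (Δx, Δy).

(-2.0, 2.1)

From the two frames, the orange cylinder sits at roughly (7.6, 0.9) before and (5.6, 3.0) after.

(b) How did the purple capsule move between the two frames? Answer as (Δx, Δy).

(1.3, -1.2)

The purple capsule was at about (8.8, 4.0) and moved to about (10.1, 2.8).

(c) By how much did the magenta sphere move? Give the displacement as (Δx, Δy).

(-1.0, -0.4)

From the two frames, the magenta sphere sits at roughly (4.8, 3.2) before and (3.8, 2.8) after.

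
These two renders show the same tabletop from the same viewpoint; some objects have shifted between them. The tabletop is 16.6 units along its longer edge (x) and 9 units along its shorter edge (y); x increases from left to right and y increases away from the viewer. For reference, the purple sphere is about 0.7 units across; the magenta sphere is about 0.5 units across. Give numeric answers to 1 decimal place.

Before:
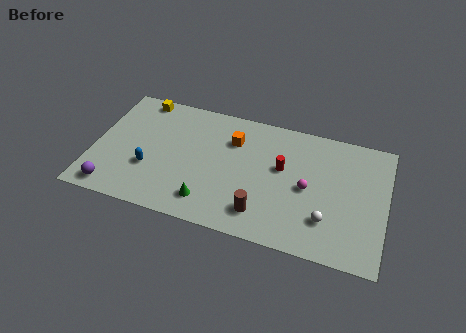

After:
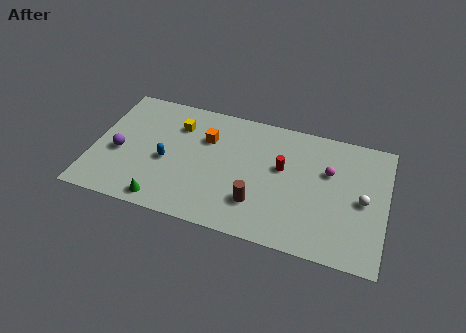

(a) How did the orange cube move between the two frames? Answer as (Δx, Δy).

(-1.5, -0.3)

The orange cube was at about (7.8, 6.5) and moved to about (6.3, 6.2).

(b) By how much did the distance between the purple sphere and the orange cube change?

-3.0

They were about 8.4 units apart before and 5.4 after — 3.0 units closer together.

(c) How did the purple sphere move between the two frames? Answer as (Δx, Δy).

(0.1, 2.7)

The purple sphere was at about (1.4, 1.1) and moved to about (1.5, 3.8).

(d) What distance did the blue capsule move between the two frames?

1.2

From (3.3, 3.1) to (4.2, 3.9), the blue capsule covered √(0.9² + 0.8²) ≈ 1.2 units.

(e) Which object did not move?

the red cylinder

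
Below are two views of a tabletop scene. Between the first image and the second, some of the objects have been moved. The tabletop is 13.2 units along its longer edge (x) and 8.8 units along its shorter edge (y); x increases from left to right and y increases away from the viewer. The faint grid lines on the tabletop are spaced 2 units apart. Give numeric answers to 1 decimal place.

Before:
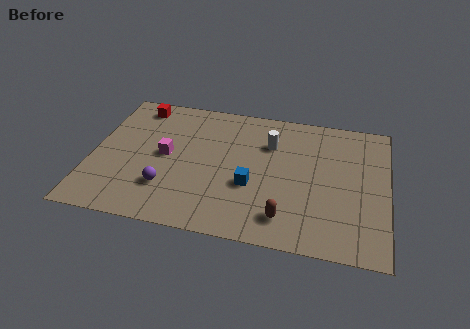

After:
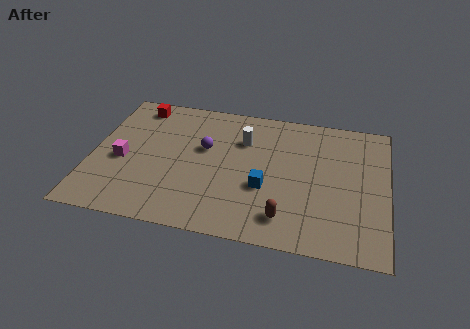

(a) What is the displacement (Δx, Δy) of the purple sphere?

(1.5, 2.9)

From the two frames, the purple sphere sits at roughly (3.5, 2.4) before and (5.0, 5.3) after.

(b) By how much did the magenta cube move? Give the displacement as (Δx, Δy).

(-1.9, -0.7)

From the two frames, the magenta cube sits at roughly (3.3, 4.5) before and (1.4, 3.8) after.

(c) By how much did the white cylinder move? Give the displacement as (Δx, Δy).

(-1.2, 0.0)

From the two frames, the white cylinder sits at roughly (7.9, 6.2) before and (6.7, 6.2) after.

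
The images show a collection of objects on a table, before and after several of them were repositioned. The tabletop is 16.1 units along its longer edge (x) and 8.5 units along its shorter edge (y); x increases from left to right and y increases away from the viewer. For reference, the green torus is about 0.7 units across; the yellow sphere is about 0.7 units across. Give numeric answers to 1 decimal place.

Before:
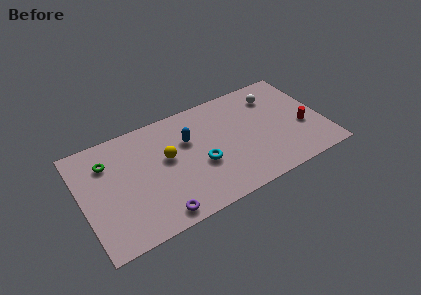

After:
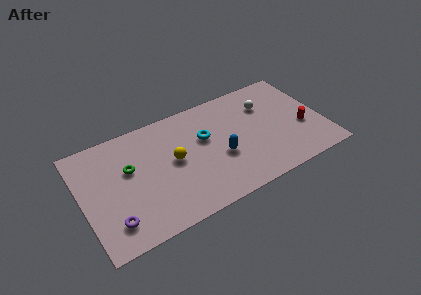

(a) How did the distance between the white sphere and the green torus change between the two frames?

-1.9

The distance was about 11.3 in the first image and 9.4 in the second, so they moved 1.9 units closer together.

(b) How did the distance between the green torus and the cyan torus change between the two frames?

-1.5

They were about 6.6 units apart before and 5.1 after — 1.5 units closer together.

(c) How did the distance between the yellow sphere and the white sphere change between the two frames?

-1.0

Before: roughly 7.7 units apart; after: 6.7. That's 1.0 units closer together.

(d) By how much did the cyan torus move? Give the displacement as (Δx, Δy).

(0.5, 1.9)

The cyan torus started near (7.8, 3.4) and ended near (8.3, 5.3).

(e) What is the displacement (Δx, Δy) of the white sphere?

(-0.6, -0.5)

The white sphere started near (13.2, 6.6) and ended near (12.6, 6.1).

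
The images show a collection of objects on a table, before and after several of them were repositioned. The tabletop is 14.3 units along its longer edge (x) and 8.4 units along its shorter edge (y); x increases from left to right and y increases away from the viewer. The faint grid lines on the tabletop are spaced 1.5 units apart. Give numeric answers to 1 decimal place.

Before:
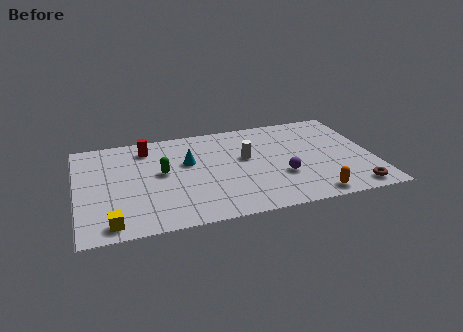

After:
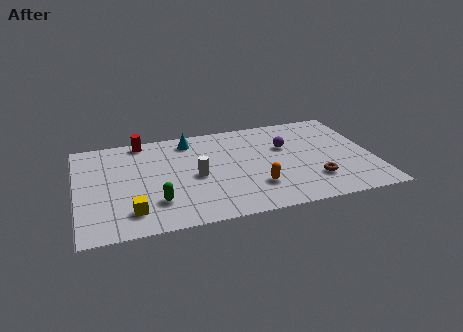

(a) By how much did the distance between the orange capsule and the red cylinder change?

-2.3

Before: roughly 9.7 units apart; after: 7.4. That's 2.3 units closer together.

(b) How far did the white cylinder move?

2.7

The white cylinder moved from about (8.2, 4.9) to (5.7, 3.9), a distance of √(2.5² + 1.0²) ≈ 2.7.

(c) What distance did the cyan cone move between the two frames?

1.9

From (5.4, 5.2) to (5.6, 7.1), the cyan cone covered √(0.2² + 1.9²) ≈ 1.9 units.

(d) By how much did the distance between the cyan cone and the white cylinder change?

+0.4

Before: roughly 2.8 units apart; after: 3.2. That's 0.4 units further apart.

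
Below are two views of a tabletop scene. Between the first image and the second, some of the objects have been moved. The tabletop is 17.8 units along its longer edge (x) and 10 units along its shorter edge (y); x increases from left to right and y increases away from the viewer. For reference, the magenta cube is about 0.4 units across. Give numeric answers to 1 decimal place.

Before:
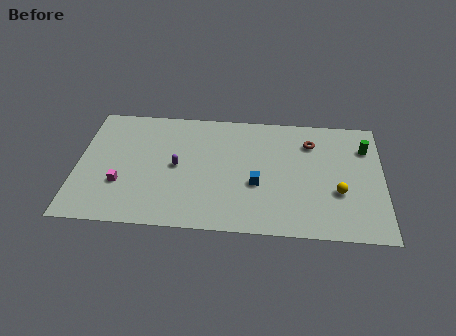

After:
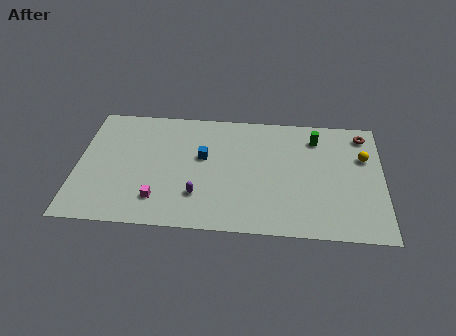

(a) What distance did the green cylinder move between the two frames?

3.0

From (16.8, 7.4) to (13.9, 8.0), the green cylinder covered √(2.9² + 0.6²) ≈ 3.0 units.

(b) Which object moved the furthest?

the blue cube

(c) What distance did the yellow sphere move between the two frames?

3.4

The yellow sphere was near (15.2, 3.6) before and (16.7, 6.6) after, so it travelled √(1.5² + 3.0²) ≈ 3.4 units.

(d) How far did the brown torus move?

3.2

The brown torus was near (13.6, 7.6) before and (16.7, 8.5) after, so it travelled √(3.1² + 0.9²) ≈ 3.2 units.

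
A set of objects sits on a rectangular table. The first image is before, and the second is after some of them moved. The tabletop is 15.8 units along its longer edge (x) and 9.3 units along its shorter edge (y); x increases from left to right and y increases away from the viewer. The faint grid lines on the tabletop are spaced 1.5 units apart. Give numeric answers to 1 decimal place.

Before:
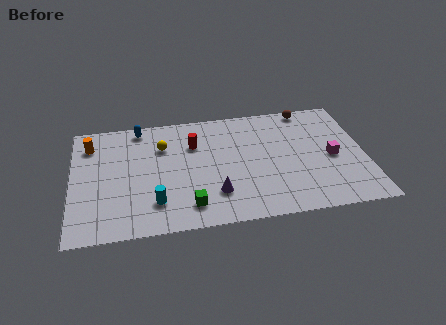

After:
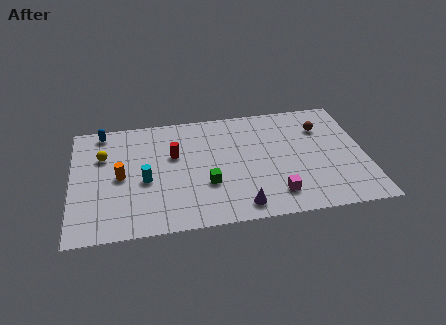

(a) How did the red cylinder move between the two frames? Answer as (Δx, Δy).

(-1.1, -0.7)

From the two frames, the red cylinder sits at roughly (6.6, 6.5) before and (5.5, 5.8) after.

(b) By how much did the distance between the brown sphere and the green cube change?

-2.2

The distance was about 9.5 in the first image and 7.3 in the second, so they moved 2.2 units closer together.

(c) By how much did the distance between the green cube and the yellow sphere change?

+1.2

Before: roughly 5.1 units apart; after: 6.3. That's 1.2 units further apart.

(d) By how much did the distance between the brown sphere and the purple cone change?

-0.8

Before: roughly 8.1 units apart; after: 7.3. That's 0.8 units closer together.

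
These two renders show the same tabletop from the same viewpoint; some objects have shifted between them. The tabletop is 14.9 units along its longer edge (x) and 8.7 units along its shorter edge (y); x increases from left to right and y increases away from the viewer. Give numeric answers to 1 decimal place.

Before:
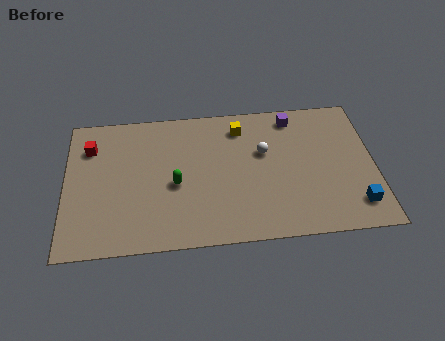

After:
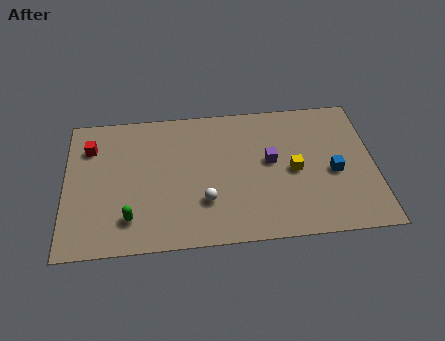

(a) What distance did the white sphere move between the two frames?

4.0

From (9.6, 5.4) to (6.7, 2.6), the white sphere covered √(2.9² + 2.8²) ≈ 4.0 units.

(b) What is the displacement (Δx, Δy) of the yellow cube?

(2.5, -3.0)

The yellow cube started near (8.5, 7.1) and ended near (11.0, 4.1).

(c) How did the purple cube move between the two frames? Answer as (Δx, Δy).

(-1.2, -2.7)

The purple cube was at about (11.1, 7.5) and moved to about (9.9, 4.8).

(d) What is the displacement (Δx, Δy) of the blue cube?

(-1.0, 2.1)

From the two frames, the blue cube sits at roughly (13.9, 1.7) before and (12.9, 3.8) after.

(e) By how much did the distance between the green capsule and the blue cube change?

+1.1

Before: roughly 8.9 units apart; after: 10.0. That's 1.1 units further apart.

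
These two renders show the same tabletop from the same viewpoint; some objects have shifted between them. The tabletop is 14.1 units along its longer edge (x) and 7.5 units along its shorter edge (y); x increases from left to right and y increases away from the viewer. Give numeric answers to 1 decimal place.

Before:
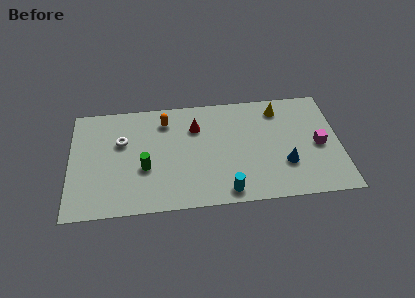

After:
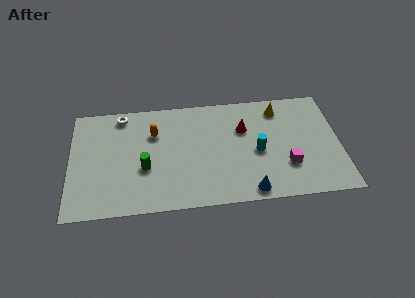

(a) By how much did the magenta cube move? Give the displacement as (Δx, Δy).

(-1.7, -1.2)

The magenta cube was at about (13.0, 3.5) and moved to about (11.3, 2.3).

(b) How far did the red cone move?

2.5

From (6.6, 5.4) to (9.1, 5.0), the red cone covered √(2.5² + 0.4²) ≈ 2.5 units.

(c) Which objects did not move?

the green cylinder and the yellow cone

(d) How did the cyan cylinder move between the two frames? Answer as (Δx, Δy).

(1.7, 2.5)

From the two frames, the cyan cylinder sits at roughly (8.1, 0.9) before and (9.8, 3.4) after.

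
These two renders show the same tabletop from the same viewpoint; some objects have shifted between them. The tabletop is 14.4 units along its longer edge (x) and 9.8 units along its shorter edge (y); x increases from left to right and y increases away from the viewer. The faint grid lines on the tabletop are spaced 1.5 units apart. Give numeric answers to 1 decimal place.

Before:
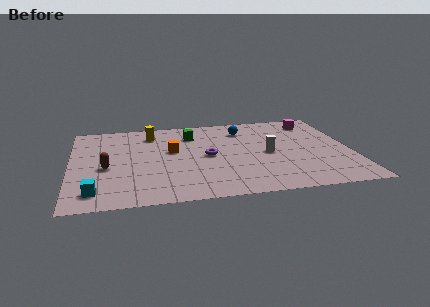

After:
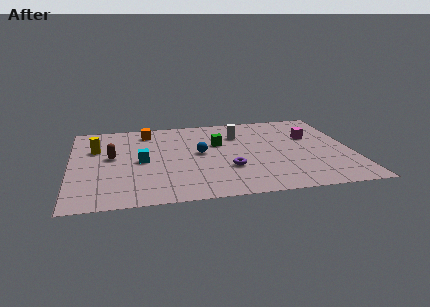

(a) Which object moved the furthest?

the cyan cube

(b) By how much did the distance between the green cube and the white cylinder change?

-3.4

The distance was about 4.8 in the first image and 1.4 in the second, so they moved 3.4 units closer together.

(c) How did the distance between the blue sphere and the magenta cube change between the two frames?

+2.2

They were about 3.7 units apart before and 5.9 after — 2.2 units further apart.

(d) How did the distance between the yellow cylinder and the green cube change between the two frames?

+4.2

They were about 2.1 units apart before and 6.3 after — 4.2 units further apart.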